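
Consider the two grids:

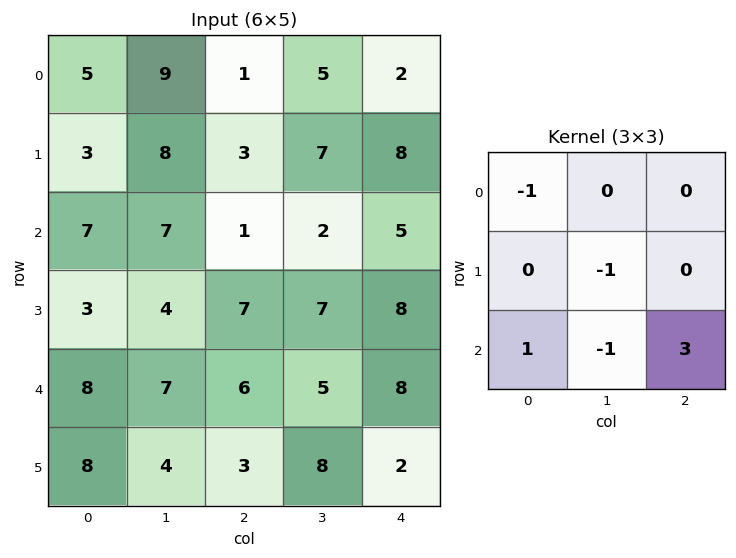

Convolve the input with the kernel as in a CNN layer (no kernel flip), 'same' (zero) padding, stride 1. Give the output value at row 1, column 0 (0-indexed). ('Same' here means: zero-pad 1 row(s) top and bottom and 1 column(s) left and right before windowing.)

11

The receptive field on the zero-padded input at this output position is [0 5 9 / 0 3 8 / 0 7 7]. Elementwise product with the kernel and sum: 0·-1 + 3·-1 + 0·1 + 7·-1 + 7·3.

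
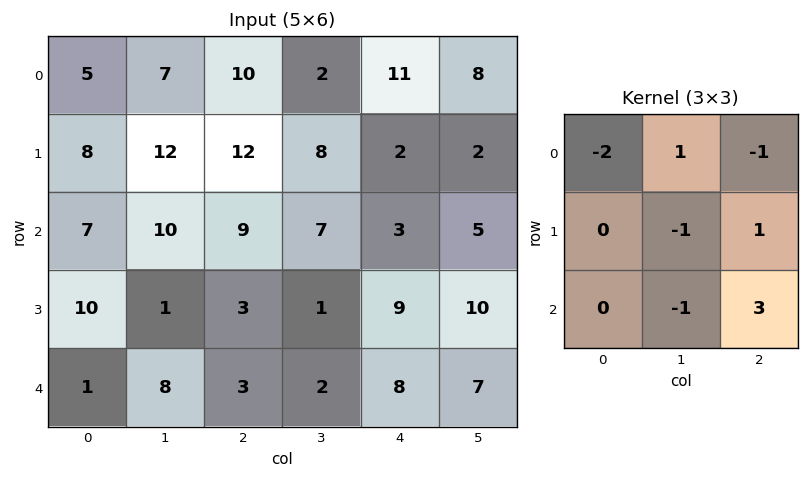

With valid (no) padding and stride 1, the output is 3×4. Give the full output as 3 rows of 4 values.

Output[0,0]: The receptive field on the input at this output position is [5 7 10 / 8 12 12 / 7 10 9]. Elementwise product with the kernel and sum: 5·-2 + 7·1 + 10·-1 + 12·-1 + 12·1 + 10·-1 + 9·3.
Output[0,1]: The receptive field on the input at this output position is [7 10 2 / 12 12 8 / 10 9 7]. Elementwise product with the kernel and sum: 7·-2 + 10·1 + 2·-1 + 12·-1 + 8·1 + 9·-1 + 7·3.

4 2 -33 11
-9 -22 4 7
-10 -17 16 -2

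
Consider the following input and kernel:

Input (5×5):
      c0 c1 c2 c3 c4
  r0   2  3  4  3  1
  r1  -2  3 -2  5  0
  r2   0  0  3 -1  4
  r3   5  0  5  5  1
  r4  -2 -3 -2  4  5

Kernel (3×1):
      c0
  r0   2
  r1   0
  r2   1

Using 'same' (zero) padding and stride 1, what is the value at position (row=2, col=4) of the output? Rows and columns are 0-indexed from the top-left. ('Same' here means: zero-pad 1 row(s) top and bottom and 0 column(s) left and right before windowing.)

The receptive field on the zero-padded input at this output position is [0 / 4 / 1]. Elementwise product with the kernel and sum: 0·2 + 1·1.

1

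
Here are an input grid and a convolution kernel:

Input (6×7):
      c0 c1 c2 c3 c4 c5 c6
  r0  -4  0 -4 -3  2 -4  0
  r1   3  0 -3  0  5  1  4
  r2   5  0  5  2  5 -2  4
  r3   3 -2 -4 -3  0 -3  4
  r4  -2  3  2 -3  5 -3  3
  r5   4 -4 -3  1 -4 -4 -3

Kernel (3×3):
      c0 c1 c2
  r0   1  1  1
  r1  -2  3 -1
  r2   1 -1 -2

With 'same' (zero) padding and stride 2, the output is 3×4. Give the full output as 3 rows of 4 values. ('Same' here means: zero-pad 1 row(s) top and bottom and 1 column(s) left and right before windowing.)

Output[0,0]: The receptive field on the zero-padded input at this output position is [0 0 0 / 0 -4 0 / 0 3 0]. Elementwise product with the kernel and sum: 0·1 + 0·1 + 0·1 + 0·-2 + -4·3 + 0·-1 + 0·1 + 3·-1 + 0·-2.

-15 -6 9 5
19 18 22 14
-4 -9 31 15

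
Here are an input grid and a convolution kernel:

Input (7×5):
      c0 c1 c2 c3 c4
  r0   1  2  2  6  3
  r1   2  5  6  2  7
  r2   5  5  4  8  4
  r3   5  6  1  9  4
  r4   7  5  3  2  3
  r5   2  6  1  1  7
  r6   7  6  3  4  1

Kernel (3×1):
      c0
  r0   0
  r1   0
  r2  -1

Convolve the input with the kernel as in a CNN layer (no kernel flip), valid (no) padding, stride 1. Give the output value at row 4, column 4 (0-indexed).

-1

The receptive field on the input at this output position is [3 / 7 / 1]. Elementwise product with the kernel and sum: 1·-1.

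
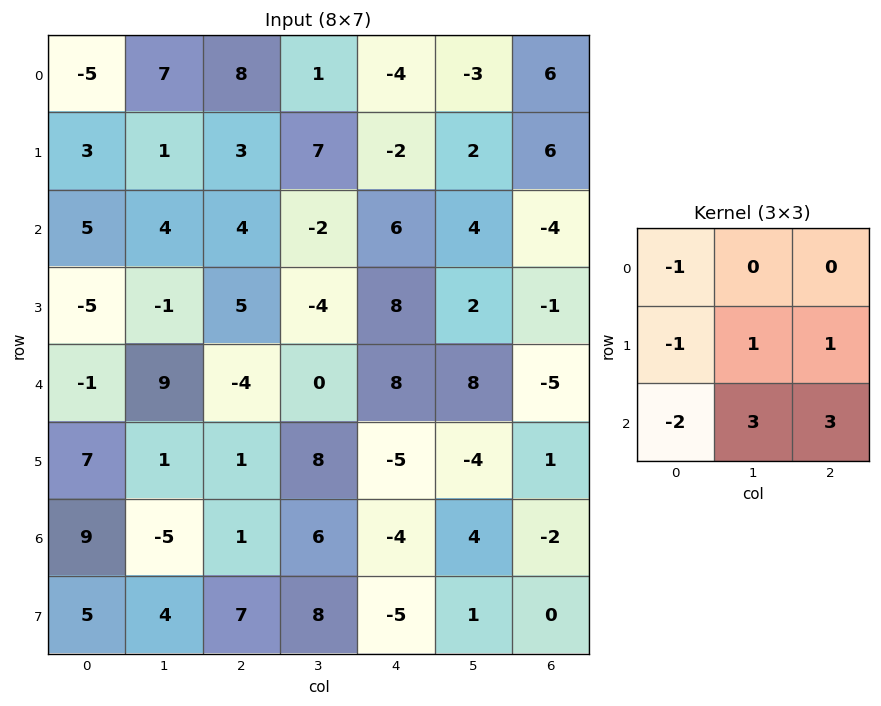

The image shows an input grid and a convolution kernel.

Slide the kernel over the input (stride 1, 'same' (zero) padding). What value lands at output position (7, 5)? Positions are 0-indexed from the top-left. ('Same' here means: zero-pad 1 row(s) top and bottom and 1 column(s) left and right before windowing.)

The receptive field on the zero-padded input at this output position is [-4 4 -2 / -5 1 0 / 0 0 0]. Elementwise product with the kernel and sum: -4·-1 + -5·-1 + 1·1 + 0·1 + 0·-2 + 0·3 + 0·3.

10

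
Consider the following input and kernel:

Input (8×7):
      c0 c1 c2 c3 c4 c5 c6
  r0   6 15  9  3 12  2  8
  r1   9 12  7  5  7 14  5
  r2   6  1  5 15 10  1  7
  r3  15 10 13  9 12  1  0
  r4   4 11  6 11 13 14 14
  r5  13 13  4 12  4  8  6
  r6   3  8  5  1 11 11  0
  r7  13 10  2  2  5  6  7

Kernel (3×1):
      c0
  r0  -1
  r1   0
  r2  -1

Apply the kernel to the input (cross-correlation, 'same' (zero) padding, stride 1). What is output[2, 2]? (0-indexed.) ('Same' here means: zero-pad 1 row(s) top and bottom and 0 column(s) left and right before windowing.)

The receptive field on the zero-padded input at this output position is [7 / 5 / 13]. Elementwise product with the kernel and sum: 7·-1 + 13·-1.

-20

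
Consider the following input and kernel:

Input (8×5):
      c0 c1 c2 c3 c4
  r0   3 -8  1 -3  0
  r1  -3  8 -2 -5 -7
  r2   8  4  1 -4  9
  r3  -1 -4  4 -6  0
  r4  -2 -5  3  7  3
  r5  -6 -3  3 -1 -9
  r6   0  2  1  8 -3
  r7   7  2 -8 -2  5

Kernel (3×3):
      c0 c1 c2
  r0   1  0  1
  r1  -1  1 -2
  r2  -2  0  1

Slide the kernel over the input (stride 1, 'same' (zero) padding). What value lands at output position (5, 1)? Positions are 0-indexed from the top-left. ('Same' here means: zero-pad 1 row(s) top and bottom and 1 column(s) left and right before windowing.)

The receptive field on the zero-padded input at this output position is [-2 -5 3 / -6 -3 3 / 0 2 1]. Elementwise product with the kernel and sum: -2·1 + 3·1 + -6·-1 + -3·1 + 3·-2 + 0·-2 + 1·1.

-1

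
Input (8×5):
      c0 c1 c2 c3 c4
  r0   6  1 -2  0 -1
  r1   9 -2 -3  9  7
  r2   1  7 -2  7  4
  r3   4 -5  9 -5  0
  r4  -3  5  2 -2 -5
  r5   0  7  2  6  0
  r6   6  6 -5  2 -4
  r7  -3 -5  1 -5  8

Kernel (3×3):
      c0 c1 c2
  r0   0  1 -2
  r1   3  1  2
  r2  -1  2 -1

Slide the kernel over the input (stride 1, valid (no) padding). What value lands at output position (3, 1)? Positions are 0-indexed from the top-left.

The receptive field on the input at this output position is [-5 9 -5 / 5 2 -2 / 7 2 6]. Elementwise product with the kernel and sum: 9·1 + -5·-2 + 5·3 + 2·1 + -2·2 + 7·-1 + 2·2 + 6·-1.

23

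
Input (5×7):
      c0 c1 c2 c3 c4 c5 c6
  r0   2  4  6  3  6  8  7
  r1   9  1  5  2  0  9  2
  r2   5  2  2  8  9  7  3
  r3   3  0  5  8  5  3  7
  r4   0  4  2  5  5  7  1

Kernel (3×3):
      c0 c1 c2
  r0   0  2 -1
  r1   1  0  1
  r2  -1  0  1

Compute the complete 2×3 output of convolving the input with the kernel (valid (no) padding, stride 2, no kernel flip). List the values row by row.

Output[0,0]: The receptive field on the input at this output position is [2 4 6 / 9 1 5 / 5 2 2]. Elementwise product with the kernel and sum: 4·2 + 6·-1 + 9·1 + 5·1 + 5·-1 + 2·1.

13 12 5
12 20 19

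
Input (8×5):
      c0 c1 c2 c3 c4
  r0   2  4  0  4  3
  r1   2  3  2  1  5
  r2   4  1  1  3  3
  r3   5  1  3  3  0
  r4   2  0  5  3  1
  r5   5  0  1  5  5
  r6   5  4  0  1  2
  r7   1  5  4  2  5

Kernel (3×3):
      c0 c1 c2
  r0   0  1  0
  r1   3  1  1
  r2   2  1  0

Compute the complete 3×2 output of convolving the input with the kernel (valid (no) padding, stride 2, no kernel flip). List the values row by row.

Output[0,0]: The receptive field on the input at this output position is [2 4 0 / 2 3 2 / 4 1 1]. Elementwise product with the kernel and sum: 4·1 + 2·3 + 3·1 + 2·1 + 4·2 + 1·1.

24 21
24 28
30 17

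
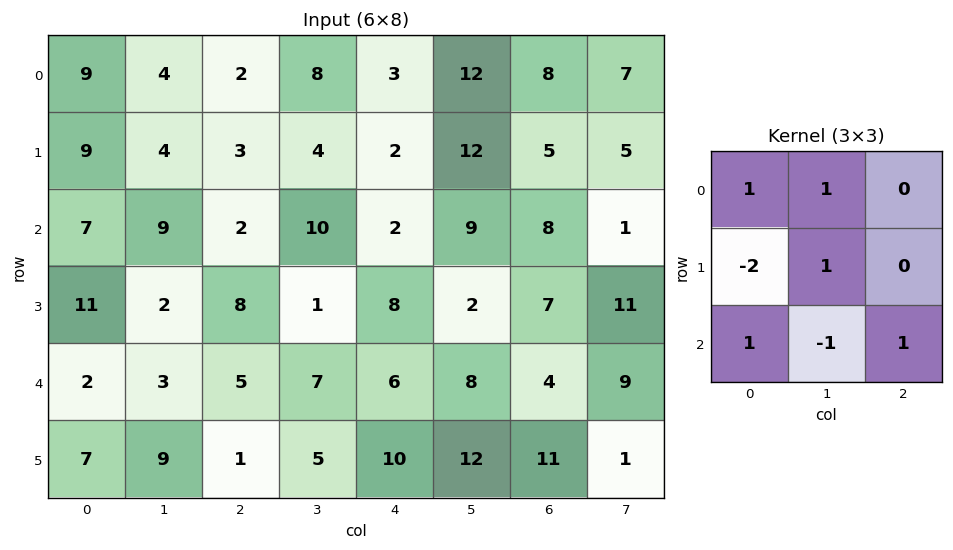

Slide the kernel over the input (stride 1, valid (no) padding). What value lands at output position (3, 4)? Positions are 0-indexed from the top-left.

15

The receptive field on the input at this output position is [8 2 7 / 6 8 4 / 10 12 11]. Elementwise product with the kernel and sum: 8·1 + 2·1 + 6·-2 + 8·1 + 10·1 + 12·-1 + 11·1.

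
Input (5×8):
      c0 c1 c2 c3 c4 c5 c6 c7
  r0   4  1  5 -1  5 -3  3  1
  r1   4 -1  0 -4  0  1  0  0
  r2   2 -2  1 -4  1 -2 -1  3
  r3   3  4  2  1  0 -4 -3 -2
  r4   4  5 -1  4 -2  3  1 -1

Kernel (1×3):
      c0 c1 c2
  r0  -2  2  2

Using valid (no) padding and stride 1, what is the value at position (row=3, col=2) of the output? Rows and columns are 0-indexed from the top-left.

The receptive field on the input at this output position is [2 1 0]. Elementwise product with the kernel and sum: 2·-2 + 1·2 + 0·2.

-2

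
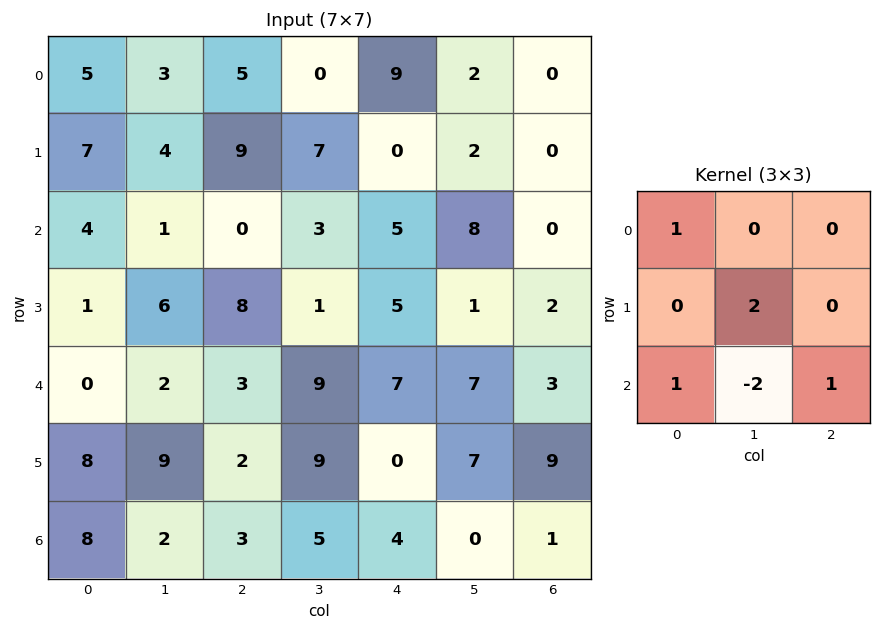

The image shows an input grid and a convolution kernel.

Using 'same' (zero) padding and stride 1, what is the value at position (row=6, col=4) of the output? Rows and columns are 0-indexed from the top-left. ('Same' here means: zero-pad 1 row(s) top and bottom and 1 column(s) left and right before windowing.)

17

The receptive field on the zero-padded input at this output position is [9 0 7 / 5 4 0 / 0 0 0]. Elementwise product with the kernel and sum: 9·1 + 4·2 + 0·1 + 0·-2 + 0·1.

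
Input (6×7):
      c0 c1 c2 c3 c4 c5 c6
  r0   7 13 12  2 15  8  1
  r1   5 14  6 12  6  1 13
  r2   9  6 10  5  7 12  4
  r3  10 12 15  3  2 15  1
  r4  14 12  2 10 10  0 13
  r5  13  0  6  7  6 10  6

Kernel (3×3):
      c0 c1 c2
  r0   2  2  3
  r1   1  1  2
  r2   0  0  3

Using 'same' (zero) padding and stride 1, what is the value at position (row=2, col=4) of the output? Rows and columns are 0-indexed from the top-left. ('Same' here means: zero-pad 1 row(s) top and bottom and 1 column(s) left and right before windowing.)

The receptive field on the zero-padded input at this output position is [12 6 1 / 5 7 12 / 3 2 15]. Elementwise product with the kernel and sum: 12·2 + 6·2 + 1·3 + 5·1 + 7·1 + 12·2 + 15·3.

120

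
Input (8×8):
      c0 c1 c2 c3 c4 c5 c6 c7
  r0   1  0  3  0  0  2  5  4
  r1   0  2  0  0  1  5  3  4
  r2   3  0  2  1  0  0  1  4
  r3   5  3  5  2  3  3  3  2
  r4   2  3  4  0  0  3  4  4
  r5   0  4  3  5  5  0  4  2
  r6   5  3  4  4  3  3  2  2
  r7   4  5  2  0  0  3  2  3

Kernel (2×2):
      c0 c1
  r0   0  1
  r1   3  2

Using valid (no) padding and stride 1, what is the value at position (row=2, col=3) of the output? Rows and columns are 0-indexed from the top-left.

12

The receptive field on the input at this output position is [1 0 / 2 3]. Elementwise product with the kernel and sum: 0·1 + 2·3 + 3·2.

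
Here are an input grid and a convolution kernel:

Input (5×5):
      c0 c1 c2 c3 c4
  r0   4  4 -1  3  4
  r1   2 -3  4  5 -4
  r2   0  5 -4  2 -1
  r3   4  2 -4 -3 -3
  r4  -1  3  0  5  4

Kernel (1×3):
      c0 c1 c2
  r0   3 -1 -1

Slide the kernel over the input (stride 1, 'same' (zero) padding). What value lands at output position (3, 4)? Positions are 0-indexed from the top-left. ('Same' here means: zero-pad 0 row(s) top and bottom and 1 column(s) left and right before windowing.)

The receptive field on the zero-padded input at this output position is [-3 -3 0]. Elementwise product with the kernel and sum: -3·3 + -3·-1 + 0·-1.

-6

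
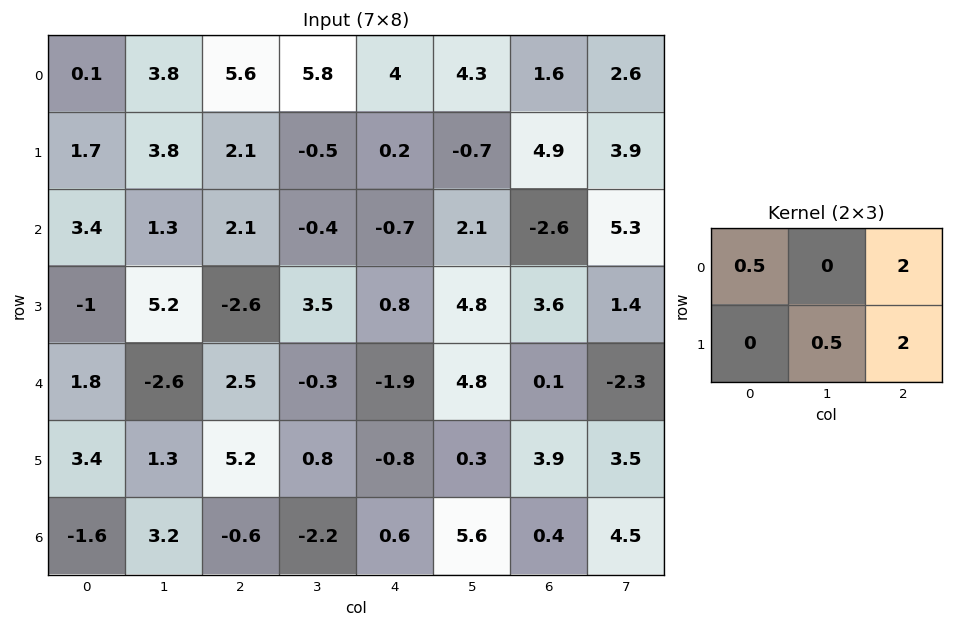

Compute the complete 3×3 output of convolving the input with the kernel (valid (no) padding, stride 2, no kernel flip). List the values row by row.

17.35 10.95 14.65
3.3 3 4.05
16.95 -3.75 7.2

Output[0,0]: The receptive field on the input at this output position is [0.1 3.8 5.6 / 1.7 3.8 2.1]. Elementwise product with the kernel and sum: 0.1·0.5 + 5.6·2 + 3.8·0.5 + 2.1·2.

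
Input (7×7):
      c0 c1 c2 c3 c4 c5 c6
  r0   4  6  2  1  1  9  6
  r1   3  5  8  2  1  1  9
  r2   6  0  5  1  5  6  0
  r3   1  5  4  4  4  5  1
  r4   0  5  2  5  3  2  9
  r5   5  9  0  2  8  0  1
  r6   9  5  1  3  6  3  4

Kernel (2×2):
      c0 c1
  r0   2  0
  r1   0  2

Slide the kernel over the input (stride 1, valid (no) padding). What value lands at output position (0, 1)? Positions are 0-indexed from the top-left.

The receptive field on the input at this output position is [6 2 / 5 8]. Elementwise product with the kernel and sum: 6·2 + 8·2.

28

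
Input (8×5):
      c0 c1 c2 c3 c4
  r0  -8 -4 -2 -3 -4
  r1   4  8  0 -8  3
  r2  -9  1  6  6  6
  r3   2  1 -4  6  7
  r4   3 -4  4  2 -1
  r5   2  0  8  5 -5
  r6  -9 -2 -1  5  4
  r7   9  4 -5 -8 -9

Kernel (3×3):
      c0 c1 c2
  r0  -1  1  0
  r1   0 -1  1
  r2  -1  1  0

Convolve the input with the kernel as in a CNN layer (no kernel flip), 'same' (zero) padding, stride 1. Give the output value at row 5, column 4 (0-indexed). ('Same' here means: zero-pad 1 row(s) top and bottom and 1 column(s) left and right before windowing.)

The receptive field on the zero-padded input at this output position is [2 -1 0 / 5 -5 0 / 5 4 0]. Elementwise product with the kernel and sum: 2·-1 + -1·1 + -5·-1 + 0·1 + 5·-1 + 4·1.

1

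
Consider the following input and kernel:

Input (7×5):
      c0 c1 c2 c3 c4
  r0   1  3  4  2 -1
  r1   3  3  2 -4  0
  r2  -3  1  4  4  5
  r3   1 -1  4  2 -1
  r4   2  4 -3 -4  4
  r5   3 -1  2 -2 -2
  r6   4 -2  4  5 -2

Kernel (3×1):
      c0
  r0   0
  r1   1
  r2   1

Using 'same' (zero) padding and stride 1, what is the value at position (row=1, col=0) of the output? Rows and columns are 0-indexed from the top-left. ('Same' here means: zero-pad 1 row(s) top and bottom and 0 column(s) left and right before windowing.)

The receptive field on the zero-padded input at this output position is [1 / 3 / -3]. Elementwise product with the kernel and sum: 3·1 + -3·1.

0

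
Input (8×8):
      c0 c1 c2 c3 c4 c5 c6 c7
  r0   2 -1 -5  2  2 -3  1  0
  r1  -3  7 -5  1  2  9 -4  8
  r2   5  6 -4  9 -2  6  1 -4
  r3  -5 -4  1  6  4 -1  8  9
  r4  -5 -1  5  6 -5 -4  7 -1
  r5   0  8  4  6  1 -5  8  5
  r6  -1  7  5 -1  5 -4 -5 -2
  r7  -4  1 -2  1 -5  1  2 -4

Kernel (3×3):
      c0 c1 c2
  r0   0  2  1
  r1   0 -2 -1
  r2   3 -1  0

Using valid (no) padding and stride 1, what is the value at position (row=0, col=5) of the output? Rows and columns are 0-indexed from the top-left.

The receptive field on the input at this output position is [-3 1 0 / 9 -4 8 / 6 1 -4]. Elementwise product with the kernel and sum: 1·2 + 0·1 + -4·-2 + 8·-1 + 6·3 + 1·-1.

19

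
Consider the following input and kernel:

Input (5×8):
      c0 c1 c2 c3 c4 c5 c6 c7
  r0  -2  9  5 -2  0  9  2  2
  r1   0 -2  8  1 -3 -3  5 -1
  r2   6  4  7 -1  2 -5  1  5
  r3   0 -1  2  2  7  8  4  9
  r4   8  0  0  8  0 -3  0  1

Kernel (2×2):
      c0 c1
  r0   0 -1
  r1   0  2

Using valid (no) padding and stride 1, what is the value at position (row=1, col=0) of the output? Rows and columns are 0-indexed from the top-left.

The receptive field on the input at this output position is [0 -2 / 6 4]. Elementwise product with the kernel and sum: -2·-1 + 4·2.

10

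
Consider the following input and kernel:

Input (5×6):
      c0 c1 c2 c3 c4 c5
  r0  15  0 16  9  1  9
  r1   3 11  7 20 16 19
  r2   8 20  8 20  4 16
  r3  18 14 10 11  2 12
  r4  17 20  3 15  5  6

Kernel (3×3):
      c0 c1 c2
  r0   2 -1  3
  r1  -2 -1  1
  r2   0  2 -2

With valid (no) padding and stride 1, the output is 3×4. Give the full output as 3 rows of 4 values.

Output[0,0]: The receptive field on the input at this output position is [15 0 16 / 3 11 7 / 8 20 8]. Elementwise product with the kernel and sum: 15·2 + 0·-1 + 16·3 + 3·-2 + 11·-1 + 7·1 + 20·2 + 8·-2.

92 -22 40 -17
-4 45 28 33
14 41 -1 70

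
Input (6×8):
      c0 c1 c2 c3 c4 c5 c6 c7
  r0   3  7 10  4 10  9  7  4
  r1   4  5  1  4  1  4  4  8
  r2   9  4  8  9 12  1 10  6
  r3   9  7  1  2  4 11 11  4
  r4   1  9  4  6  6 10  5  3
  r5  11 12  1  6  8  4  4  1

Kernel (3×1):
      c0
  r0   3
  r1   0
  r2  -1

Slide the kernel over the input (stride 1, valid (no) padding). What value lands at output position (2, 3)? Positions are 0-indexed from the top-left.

21

The receptive field on the input at this output position is [9 / 2 / 6]. Elementwise product with the kernel and sum: 9·3 + 6·-1.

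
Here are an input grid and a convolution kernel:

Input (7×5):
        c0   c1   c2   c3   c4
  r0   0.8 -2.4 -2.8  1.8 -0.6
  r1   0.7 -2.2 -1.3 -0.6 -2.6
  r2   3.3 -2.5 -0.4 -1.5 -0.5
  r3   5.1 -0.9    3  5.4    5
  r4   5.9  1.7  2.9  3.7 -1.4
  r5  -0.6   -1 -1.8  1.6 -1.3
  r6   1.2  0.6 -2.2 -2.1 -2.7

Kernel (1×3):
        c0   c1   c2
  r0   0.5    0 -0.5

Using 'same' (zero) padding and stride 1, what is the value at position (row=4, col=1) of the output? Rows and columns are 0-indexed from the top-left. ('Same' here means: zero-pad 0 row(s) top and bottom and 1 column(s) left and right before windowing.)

1.5

The receptive field on the zero-padded input at this output position is [5.9 1.7 2.9]. Elementwise product with the kernel and sum: 5.9·0.5 + 2.9·-0.5.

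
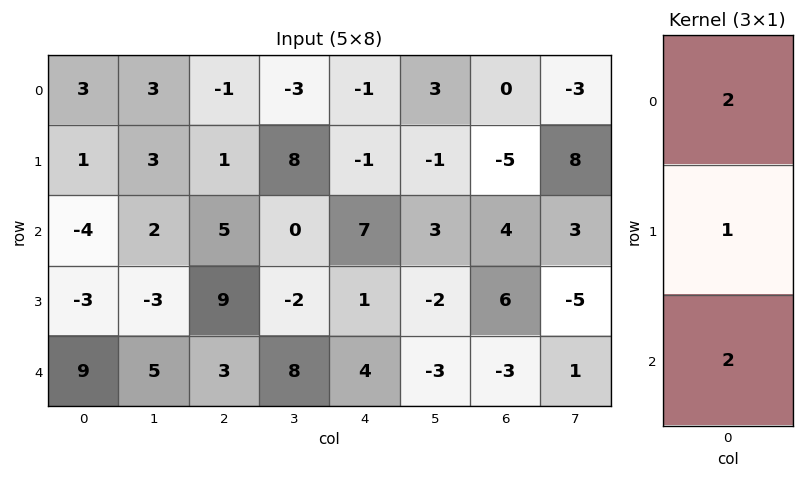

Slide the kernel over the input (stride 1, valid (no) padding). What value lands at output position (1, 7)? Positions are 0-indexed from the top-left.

The receptive field on the input at this output position is [8 / 3 / -5]. Elementwise product with the kernel and sum: 8·2 + 3·1 + -5·2.

9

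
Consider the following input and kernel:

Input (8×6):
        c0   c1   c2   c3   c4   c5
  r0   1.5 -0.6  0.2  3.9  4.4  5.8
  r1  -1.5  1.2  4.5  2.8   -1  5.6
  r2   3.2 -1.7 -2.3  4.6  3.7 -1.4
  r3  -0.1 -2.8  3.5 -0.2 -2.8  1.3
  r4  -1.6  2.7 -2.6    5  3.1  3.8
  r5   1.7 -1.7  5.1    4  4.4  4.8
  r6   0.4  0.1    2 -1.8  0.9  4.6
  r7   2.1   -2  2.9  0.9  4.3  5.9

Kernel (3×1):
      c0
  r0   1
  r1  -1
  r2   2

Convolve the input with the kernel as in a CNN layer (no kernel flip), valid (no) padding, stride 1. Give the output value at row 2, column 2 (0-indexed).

-11

The receptive field on the input at this output position is [-2.3 / 3.5 / -2.6]. Elementwise product with the kernel and sum: -2.3·1 + 3.5·-1 + -2.6·2.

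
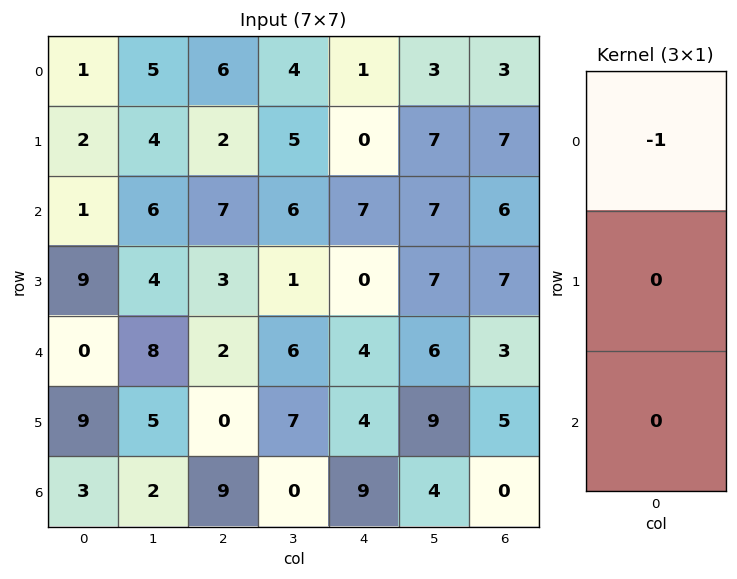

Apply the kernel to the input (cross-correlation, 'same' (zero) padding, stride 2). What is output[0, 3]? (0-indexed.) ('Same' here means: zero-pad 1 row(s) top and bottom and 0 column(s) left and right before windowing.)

The receptive field on the zero-padded input at this output position is [0 / 3 / 7]. Elementwise product with the kernel and sum: 0·-1.

0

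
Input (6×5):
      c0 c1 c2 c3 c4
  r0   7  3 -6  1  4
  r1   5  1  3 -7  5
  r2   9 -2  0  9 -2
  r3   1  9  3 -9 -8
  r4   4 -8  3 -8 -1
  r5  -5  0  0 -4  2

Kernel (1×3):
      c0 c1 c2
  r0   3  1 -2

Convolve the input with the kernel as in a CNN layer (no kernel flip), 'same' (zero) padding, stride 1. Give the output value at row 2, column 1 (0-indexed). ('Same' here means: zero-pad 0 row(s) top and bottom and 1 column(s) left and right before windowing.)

25

The receptive field on the zero-padded input at this output position is [9 -2 0]. Elementwise product with the kernel and sum: 9·3 + -2·1 + 0·-2.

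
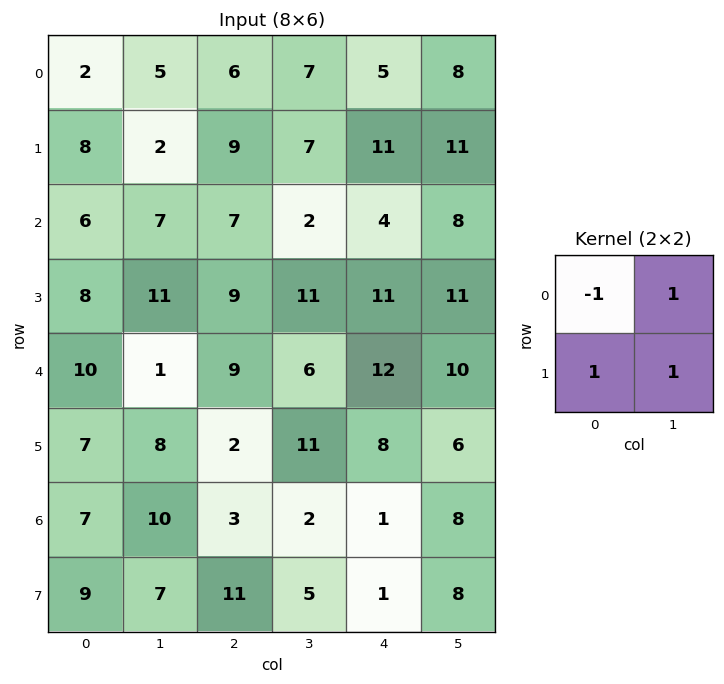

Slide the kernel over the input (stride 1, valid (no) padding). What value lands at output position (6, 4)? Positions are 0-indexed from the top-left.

The receptive field on the input at this output position is [1 8 / 1 8]. Elementwise product with the kernel and sum: 1·-1 + 8·1 + 1·1 + 8·1.

16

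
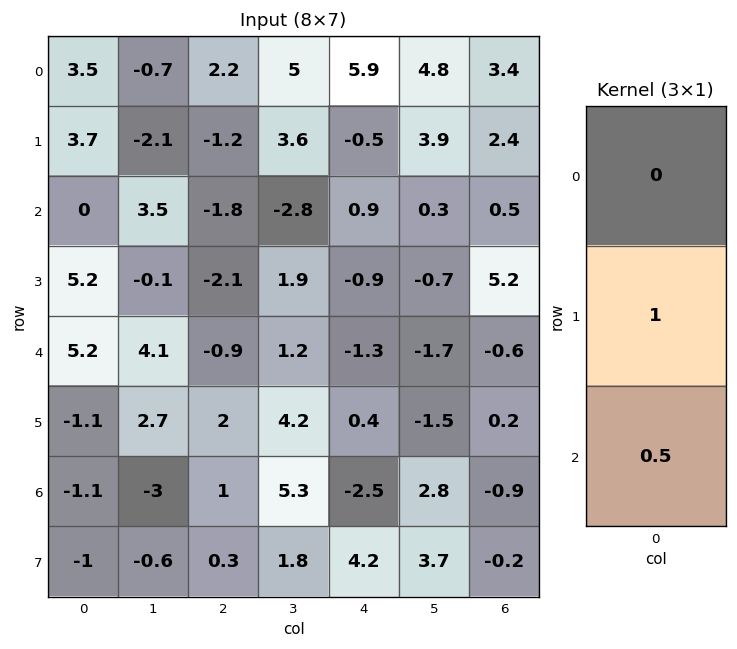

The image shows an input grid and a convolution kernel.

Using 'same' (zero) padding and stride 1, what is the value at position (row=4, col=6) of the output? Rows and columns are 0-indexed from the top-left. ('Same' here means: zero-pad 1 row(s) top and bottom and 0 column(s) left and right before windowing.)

-0.5

The receptive field on the zero-padded input at this output position is [5.2 / -0.6 / 0.2]. Elementwise product with the kernel and sum: -0.6·1 + 0.2·0.5.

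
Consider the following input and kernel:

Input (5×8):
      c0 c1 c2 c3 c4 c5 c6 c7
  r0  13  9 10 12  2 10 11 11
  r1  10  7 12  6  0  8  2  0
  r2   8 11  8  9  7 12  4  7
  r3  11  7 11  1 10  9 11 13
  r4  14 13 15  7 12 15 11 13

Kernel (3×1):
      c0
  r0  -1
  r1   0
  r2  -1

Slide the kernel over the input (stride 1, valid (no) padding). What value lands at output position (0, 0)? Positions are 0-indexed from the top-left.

-21

The receptive field on the input at this output position is [13 / 10 / 8]. Elementwise product with the kernel and sum: 13·-1 + 8·-1.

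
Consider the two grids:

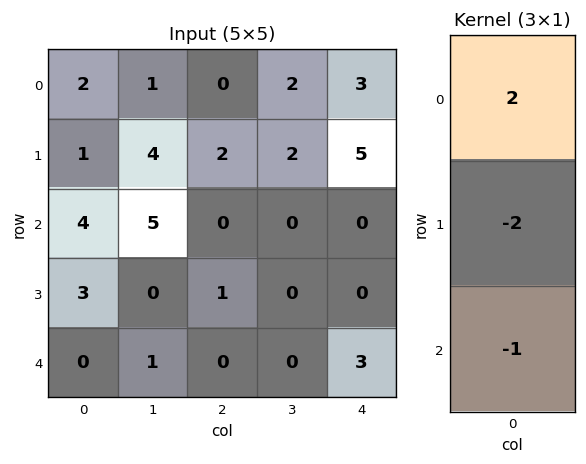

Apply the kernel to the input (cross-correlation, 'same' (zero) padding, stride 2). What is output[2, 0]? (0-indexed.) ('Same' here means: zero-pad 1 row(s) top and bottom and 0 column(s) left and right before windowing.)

The receptive field on the zero-padded input at this output position is [3 / 0 / 0]. Elementwise product with the kernel and sum: 3·2 + 0·-2 + 0·-1.

6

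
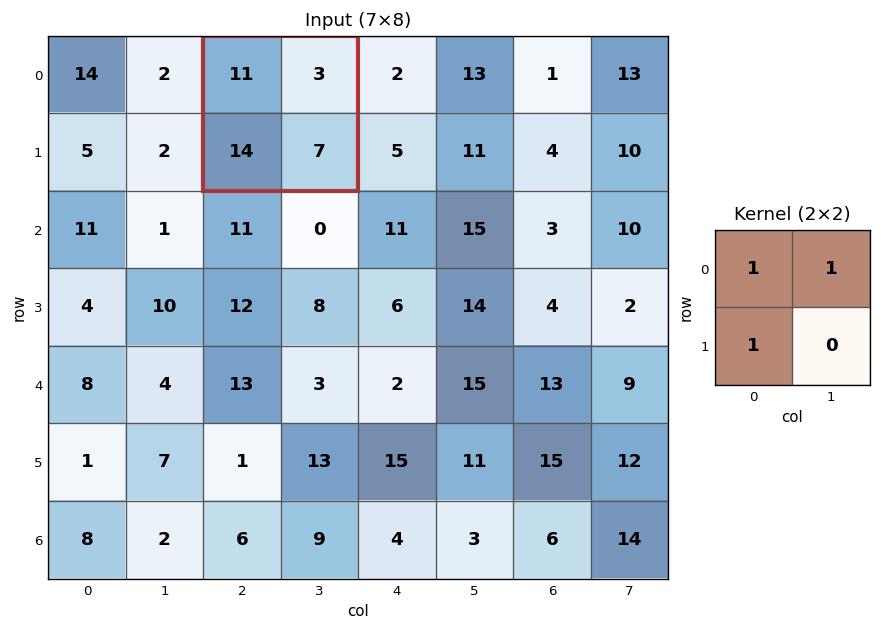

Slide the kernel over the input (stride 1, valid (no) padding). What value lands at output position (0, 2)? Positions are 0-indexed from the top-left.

28

The receptive field on the input at this output position is [11 3 / 14 7]. Elementwise product with the kernel and sum: 11·1 + 3·1 + 14·1.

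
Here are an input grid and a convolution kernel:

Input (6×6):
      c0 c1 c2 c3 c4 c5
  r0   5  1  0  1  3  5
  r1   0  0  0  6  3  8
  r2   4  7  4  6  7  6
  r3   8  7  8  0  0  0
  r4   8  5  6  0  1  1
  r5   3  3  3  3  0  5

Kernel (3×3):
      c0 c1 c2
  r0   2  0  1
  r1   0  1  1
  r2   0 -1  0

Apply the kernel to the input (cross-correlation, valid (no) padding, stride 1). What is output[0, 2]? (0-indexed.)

6

The receptive field on the input at this output position is [0 1 3 / 0 6 3 / 4 6 7]. Elementwise product with the kernel and sum: 0·2 + 3·1 + 6·1 + 3·1 + 6·-1.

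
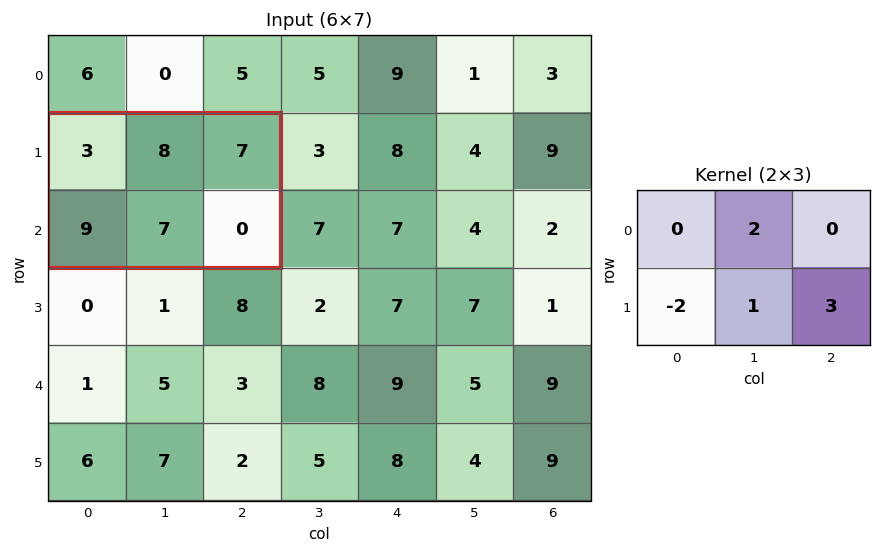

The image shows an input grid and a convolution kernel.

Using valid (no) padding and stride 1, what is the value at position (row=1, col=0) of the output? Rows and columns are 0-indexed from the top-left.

5

The receptive field on the input at this output position is [3 8 7 / 9 7 0]. Elementwise product with the kernel and sum: 8·2 + 9·-2 + 7·1 + 0·3.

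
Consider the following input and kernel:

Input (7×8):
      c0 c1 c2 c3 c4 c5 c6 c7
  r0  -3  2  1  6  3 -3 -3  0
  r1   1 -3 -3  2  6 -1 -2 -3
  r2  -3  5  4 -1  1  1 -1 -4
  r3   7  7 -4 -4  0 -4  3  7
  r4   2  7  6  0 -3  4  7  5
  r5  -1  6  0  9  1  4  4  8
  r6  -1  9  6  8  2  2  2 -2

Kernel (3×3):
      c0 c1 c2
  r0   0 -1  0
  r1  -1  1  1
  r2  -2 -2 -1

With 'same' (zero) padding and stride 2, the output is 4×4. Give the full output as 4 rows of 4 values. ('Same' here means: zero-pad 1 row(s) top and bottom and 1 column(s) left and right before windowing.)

0 15 -21 9
-20 -1 9 -9
-2 -18 -23 -19
9 5 -5 -6

Output[0,0]: The receptive field on the zero-padded input at this output position is [0 0 0 / 0 -3 2 / 0 1 -3]. Elementwise product with the kernel and sum: 0·-1 + 0·-1 + -3·1 + 2·1 + 0·-2 + 1·-2 + -3·-1.
Output[0,1]: The receptive field on the zero-padded input at this output position is [0 0 0 / 2 1 6 / -3 -3 2]. Elementwise product with the kernel and sum: 0·-1 + 2·-1 + 1·1 + 6·1 + -3·-2 + -3·-2 + 2·-1.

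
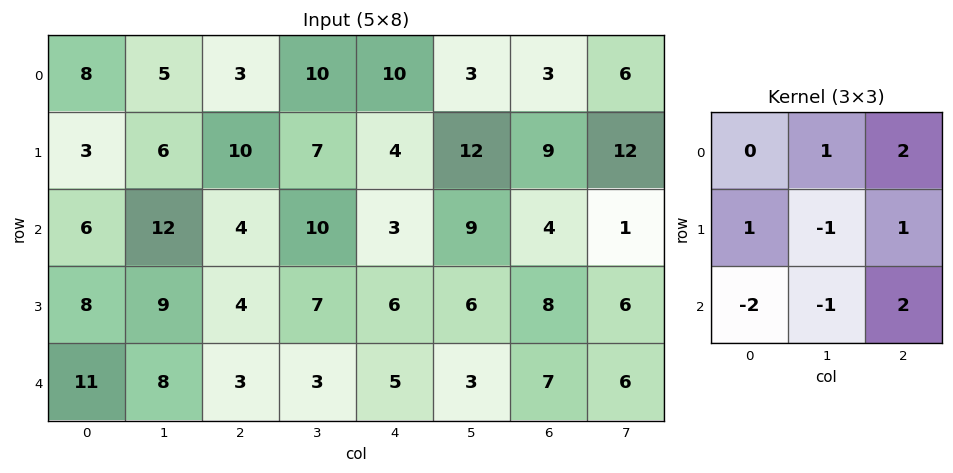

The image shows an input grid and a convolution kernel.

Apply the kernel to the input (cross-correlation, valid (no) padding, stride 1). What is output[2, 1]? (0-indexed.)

23

The receptive field on the input at this output position is [12 4 10 / 9 4 7 / 8 3 3]. Elementwise product with the kernel and sum: 4·1 + 10·2 + 9·1 + 4·-1 + 7·1 + 8·-2 + 3·-1 + 3·2.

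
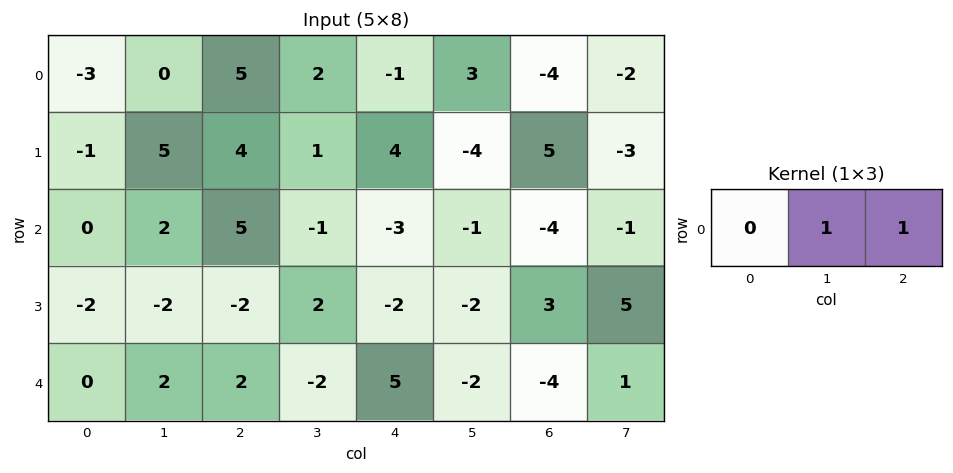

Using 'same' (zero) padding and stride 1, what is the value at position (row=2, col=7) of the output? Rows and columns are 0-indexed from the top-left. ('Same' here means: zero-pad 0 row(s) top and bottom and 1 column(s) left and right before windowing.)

-1

The receptive field on the zero-padded input at this output position is [-4 -1 0]. Elementwise product with the kernel and sum: -1·1 + 0·1.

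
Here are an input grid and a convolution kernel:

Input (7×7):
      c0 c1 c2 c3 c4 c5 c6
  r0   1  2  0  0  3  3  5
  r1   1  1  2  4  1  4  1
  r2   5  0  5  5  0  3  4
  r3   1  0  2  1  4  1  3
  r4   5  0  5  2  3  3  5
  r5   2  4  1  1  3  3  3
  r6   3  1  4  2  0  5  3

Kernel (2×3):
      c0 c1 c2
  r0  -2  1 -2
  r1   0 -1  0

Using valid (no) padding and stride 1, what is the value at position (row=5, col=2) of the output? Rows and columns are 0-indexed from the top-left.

The receptive field on the input at this output position is [1 1 3 / 4 2 0]. Elementwise product with the kernel and sum: 1·-2 + 1·1 + 3·-2 + 2·-1.

-9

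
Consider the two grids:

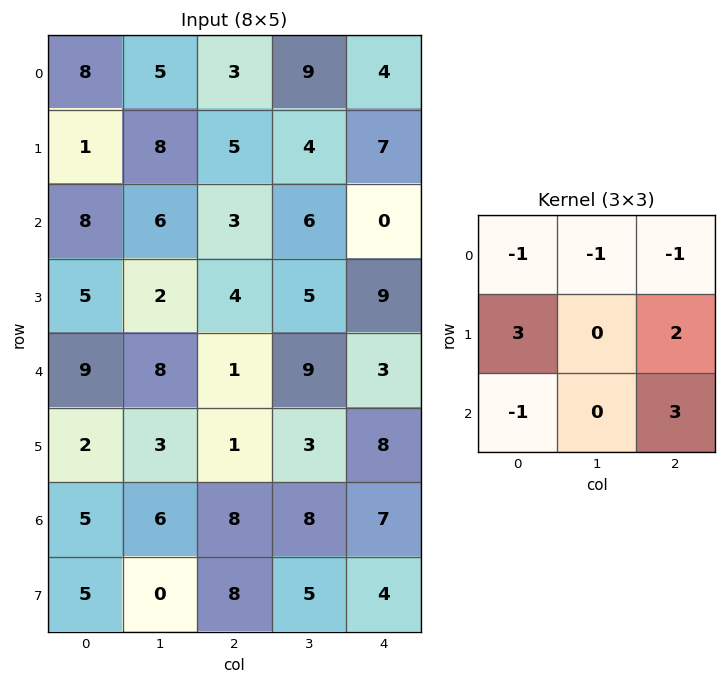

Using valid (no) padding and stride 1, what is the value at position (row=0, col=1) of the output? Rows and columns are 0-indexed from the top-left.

27

The receptive field on the input at this output position is [5 3 9 / 8 5 4 / 6 3 6]. Elementwise product with the kernel and sum: 5·-1 + 3·-1 + 9·-1 + 8·3 + 4·2 + 6·-1 + 6·3.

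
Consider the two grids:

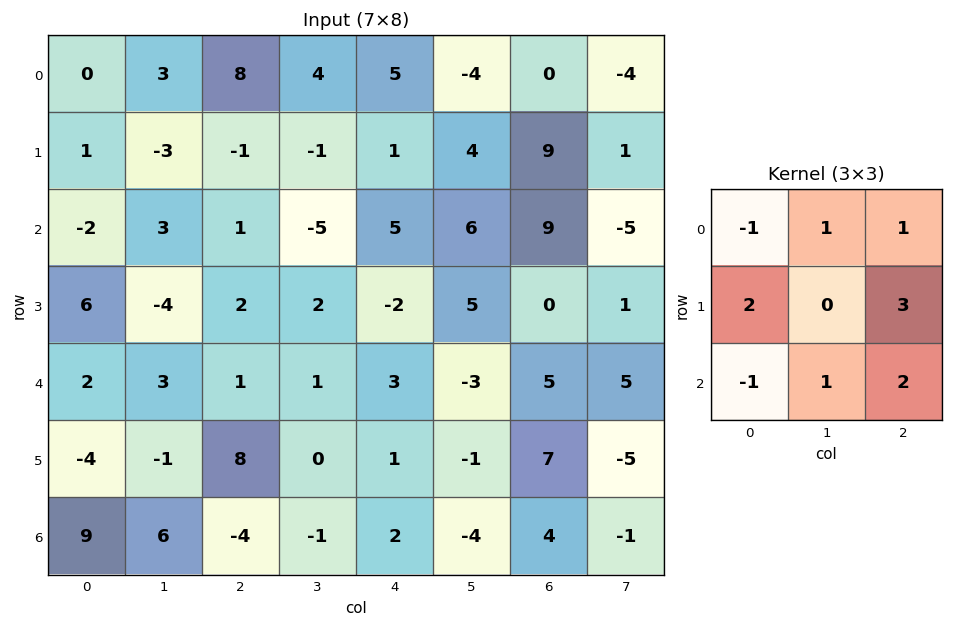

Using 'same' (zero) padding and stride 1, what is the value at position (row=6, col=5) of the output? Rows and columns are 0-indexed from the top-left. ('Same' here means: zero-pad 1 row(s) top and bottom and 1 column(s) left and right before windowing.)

The receptive field on the zero-padded input at this output position is [1 -1 7 / 2 -4 4 / 0 0 0]. Elementwise product with the kernel and sum: 1·-1 + -1·1 + 7·1 + 2·2 + 4·3 + 0·-1 + 0·1 + 0·2.

21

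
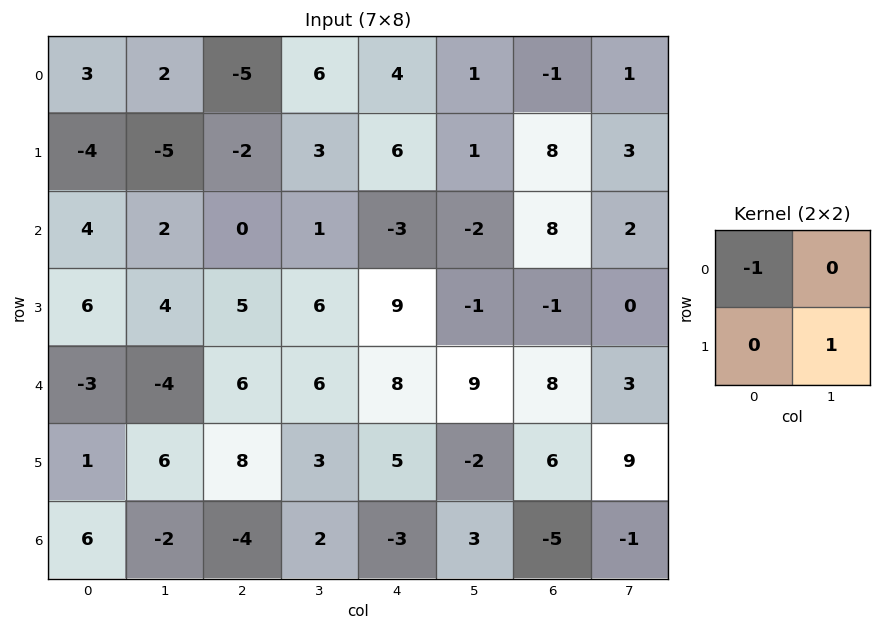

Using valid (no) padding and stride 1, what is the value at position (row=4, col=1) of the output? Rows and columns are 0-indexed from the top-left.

12

The receptive field on the input at this output position is [-4 6 / 6 8]. Elementwise product with the kernel and sum: -4·-1 + 8·1.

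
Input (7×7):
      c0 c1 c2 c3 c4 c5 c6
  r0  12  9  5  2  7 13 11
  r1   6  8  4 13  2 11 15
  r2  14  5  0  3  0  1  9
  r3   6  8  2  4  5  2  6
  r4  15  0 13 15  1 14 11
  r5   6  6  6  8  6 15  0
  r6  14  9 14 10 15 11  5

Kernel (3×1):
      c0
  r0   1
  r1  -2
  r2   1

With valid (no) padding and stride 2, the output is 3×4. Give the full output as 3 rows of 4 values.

14 -3 3 -10
17 9 -9 8
17 15 4 16

Output[0,0]: The receptive field on the input at this output position is [12 / 6 / 14]. Elementwise product with the kernel and sum: 12·1 + 6·-2 + 14·1.
Output[0,1]: The receptive field on the input at this output position is [5 / 4 / 0]. Elementwise product with the kernel and sum: 5·1 + 4·-2 + 0·1.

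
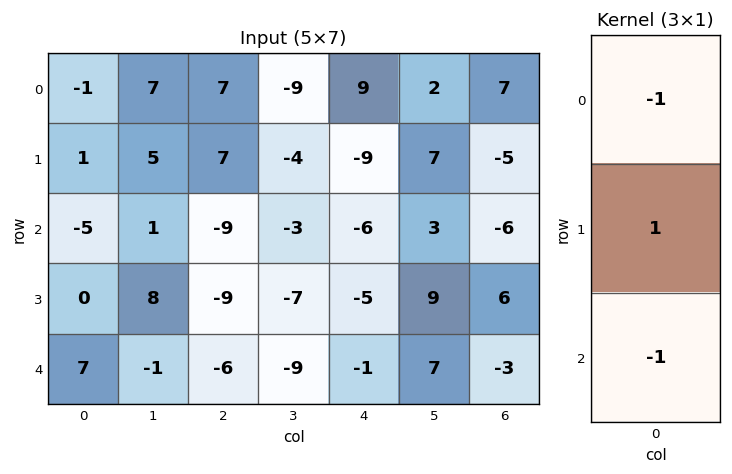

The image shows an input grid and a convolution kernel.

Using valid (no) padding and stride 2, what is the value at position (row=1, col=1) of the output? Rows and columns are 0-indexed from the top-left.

The receptive field on the input at this output position is [-9 / -9 / -6]. Elementwise product with the kernel and sum: -9·-1 + -9·1 + -6·-1.

6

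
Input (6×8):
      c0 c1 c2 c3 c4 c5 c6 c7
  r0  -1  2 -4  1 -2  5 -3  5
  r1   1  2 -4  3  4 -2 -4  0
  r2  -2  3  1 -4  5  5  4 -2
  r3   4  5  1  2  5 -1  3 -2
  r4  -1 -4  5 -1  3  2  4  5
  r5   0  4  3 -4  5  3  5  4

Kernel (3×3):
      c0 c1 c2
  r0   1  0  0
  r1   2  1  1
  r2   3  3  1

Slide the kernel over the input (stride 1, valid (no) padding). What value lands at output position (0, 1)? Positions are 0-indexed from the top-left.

13

The receptive field on the input at this output position is [2 -4 1 / 2 -4 3 / 3 1 -4]. Elementwise product with the kernel and sum: 2·1 + 2·2 + -4·1 + 3·1 + 3·3 + 1·3 + -4·1.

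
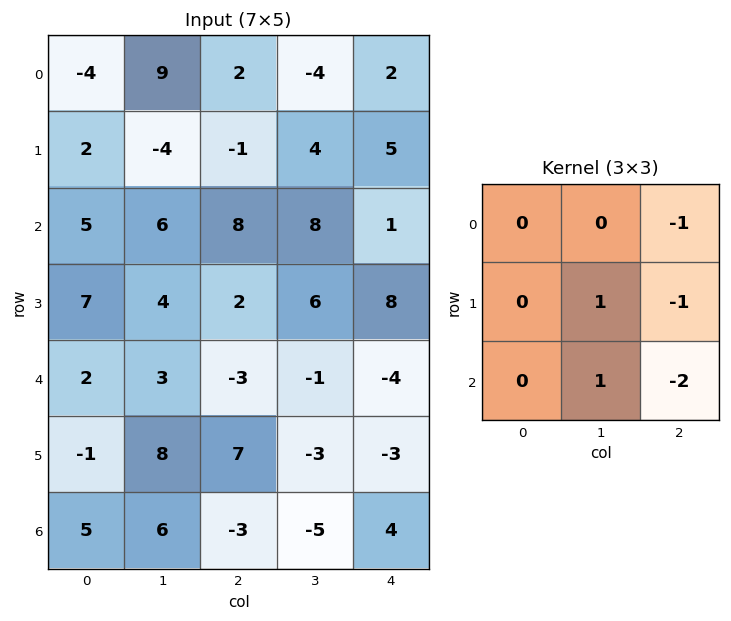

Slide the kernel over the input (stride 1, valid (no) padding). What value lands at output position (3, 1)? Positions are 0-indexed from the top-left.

5

The receptive field on the input at this output position is [4 2 6 / 3 -3 -1 / 8 7 -3]. Elementwise product with the kernel and sum: 6·-1 + -3·1 + -1·-1 + 7·1 + -3·-2.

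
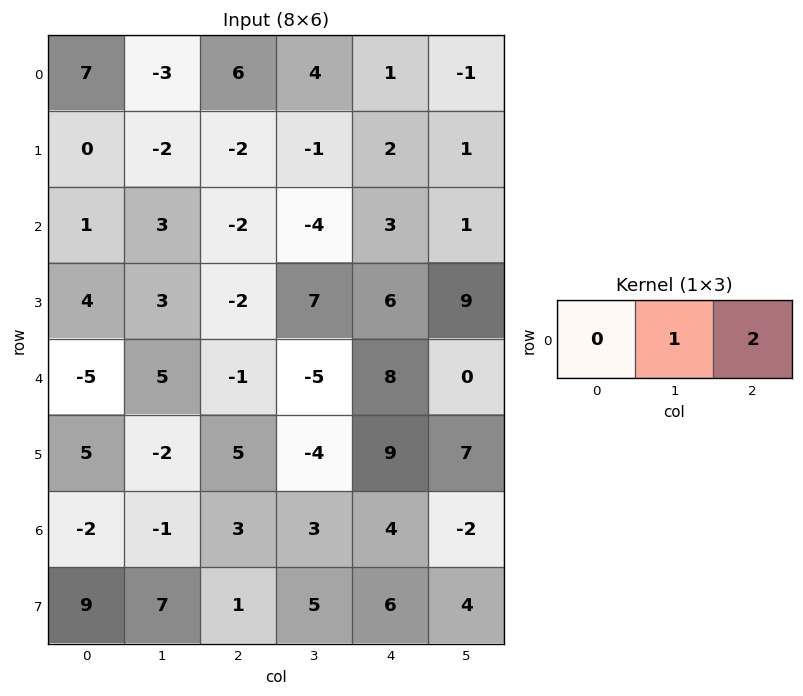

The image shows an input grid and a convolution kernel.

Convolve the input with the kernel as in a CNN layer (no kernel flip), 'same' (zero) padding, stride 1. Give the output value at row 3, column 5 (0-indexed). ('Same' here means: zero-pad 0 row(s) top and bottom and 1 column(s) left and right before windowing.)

The receptive field on the zero-padded input at this output position is [6 9 0]. Elementwise product with the kernel and sum: 9·1 + 0·2.

9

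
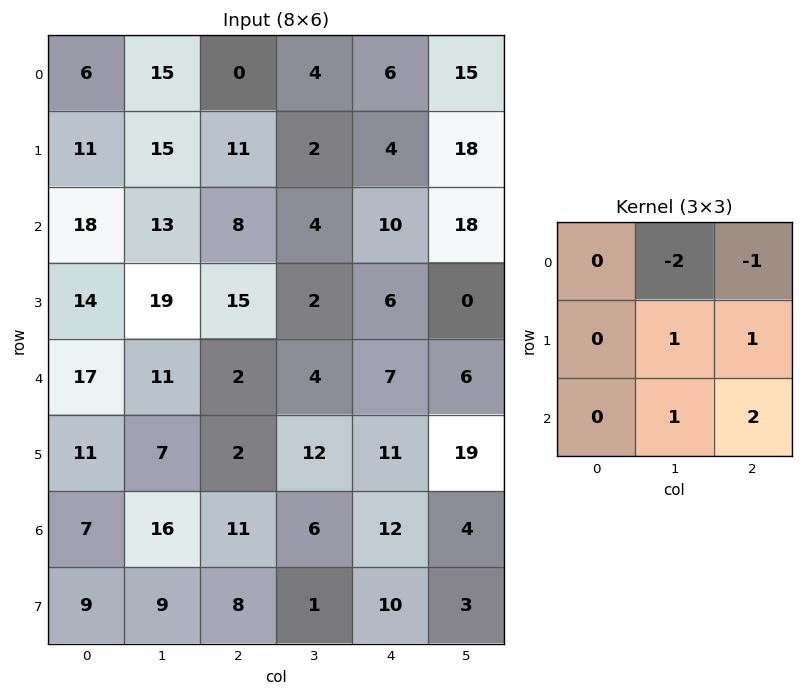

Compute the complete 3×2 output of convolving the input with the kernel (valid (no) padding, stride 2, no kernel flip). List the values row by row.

Output[0,0]: The receptive field on the input at this output position is [6 15 0 / 11 15 11 / 18 13 8]. Elementwise product with the kernel and sum: 15·-2 + 0·-1 + 15·1 + 11·1 + 13·1 + 8·2.

25 16
15 8
23 38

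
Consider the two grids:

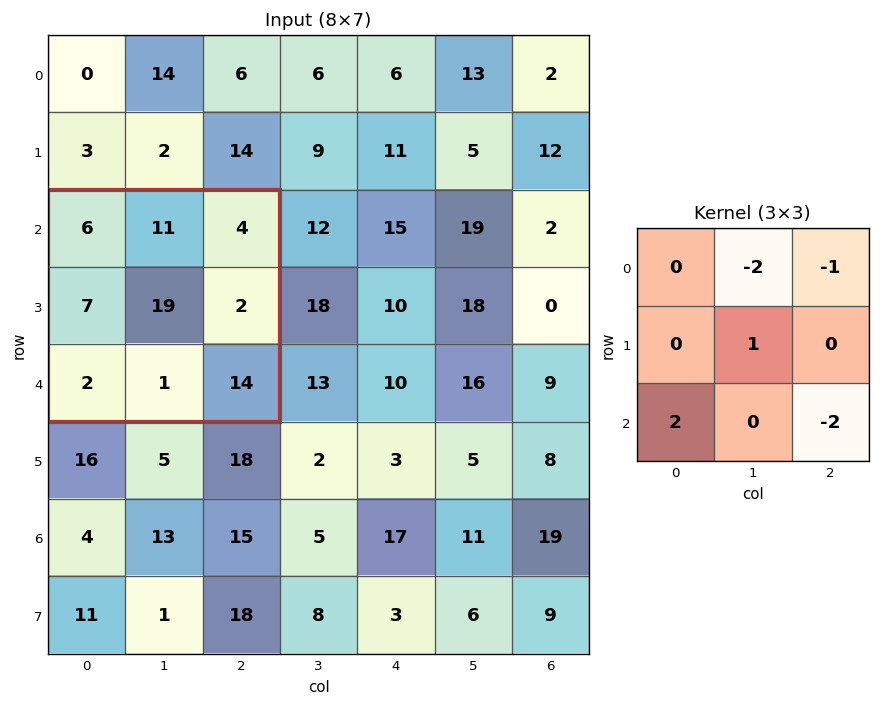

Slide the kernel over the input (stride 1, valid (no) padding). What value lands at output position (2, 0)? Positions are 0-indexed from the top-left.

-31

The receptive field on the input at this output position is [6 11 4 / 7 19 2 / 2 1 14]. Elementwise product with the kernel and sum: 11·-2 + 4·-1 + 19·1 + 2·2 + 14·-2.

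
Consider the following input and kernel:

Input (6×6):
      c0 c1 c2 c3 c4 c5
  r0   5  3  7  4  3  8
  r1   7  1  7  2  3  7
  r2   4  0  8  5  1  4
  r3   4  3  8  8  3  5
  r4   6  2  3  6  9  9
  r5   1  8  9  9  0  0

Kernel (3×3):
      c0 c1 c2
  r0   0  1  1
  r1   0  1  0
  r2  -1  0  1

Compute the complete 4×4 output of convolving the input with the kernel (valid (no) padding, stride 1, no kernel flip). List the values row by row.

15 23 2 13
12 22 5 8
8 25 20 11
21 20 8 8

Output[0,0]: The receptive field on the input at this output position is [5 3 7 / 7 1 7 / 4 0 8]. Elementwise product with the kernel and sum: 3·1 + 7·1 + 1·1 + 4·-1 + 8·1.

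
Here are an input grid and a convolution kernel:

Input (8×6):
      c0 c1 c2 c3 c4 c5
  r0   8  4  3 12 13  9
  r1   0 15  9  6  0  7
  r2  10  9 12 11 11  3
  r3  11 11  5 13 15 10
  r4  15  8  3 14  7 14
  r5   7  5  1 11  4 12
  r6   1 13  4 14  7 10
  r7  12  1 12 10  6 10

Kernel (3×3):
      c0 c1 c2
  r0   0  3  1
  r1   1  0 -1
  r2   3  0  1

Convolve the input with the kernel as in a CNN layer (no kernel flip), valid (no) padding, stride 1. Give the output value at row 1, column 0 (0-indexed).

90

The receptive field on the input at this output position is [0 15 9 / 10 9 12 / 11 11 5]. Elementwise product with the kernel and sum: 15·3 + 9·1 + 10·1 + 12·-1 + 11·3 + 5·1.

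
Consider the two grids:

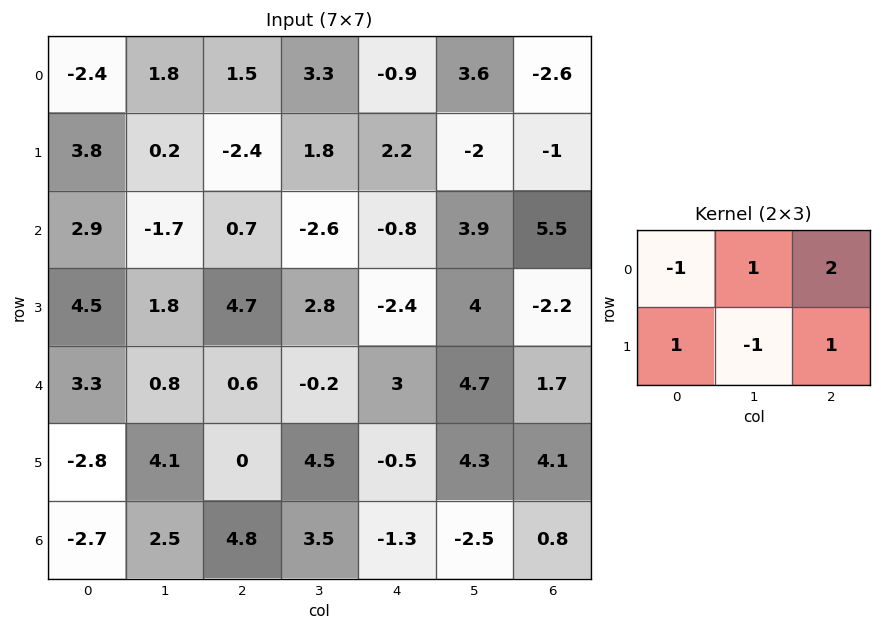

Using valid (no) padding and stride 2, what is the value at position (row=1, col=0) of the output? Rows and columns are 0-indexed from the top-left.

4.2

The receptive field on the input at this output position is [2.9 -1.7 0.7 / 4.5 1.8 4.7]. Elementwise product with the kernel and sum: 2.9·-1 + -1.7·1 + 0.7·2 + 4.5·1 + 1.8·-1 + 4.7·1.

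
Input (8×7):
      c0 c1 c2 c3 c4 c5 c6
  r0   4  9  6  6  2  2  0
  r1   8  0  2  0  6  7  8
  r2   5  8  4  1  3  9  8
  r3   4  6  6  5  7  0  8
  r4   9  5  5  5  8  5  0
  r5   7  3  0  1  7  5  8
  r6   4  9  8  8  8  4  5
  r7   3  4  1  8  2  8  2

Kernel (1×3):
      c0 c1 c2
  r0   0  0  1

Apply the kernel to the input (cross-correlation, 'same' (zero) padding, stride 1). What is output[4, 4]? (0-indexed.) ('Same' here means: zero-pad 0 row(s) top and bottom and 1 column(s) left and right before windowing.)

The receptive field on the zero-padded input at this output position is [5 8 5]. Elementwise product with the kernel and sum: 5·1.

5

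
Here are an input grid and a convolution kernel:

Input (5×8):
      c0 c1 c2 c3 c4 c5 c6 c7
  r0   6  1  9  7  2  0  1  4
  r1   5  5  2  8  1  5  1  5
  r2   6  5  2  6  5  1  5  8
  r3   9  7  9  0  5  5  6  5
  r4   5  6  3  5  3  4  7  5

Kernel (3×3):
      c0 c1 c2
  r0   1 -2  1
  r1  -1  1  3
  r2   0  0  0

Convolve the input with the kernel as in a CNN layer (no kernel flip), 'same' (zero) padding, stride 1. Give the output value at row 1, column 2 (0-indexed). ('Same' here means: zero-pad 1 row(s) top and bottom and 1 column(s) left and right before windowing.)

11

The receptive field on the zero-padded input at this output position is [1 9 7 / 5 2 8 / 5 2 6]. Elementwise product with the kernel and sum: 1·1 + 9·-2 + 7·1 + 5·-1 + 2·1 + 8·3.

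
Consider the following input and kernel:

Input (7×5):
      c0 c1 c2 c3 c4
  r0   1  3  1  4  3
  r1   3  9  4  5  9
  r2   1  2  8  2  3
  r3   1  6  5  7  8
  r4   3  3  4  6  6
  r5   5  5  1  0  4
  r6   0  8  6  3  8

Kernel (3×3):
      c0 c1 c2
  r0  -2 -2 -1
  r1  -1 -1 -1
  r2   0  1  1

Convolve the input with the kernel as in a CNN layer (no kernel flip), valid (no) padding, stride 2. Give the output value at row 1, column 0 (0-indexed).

-19

The receptive field on the input at this output position is [1 2 8 / 1 6 5 / 3 3 4]. Elementwise product with the kernel and sum: 1·-2 + 2·-2 + 8·-1 + 1·-1 + 6·-1 + 5·-1 + 3·1 + 4·1.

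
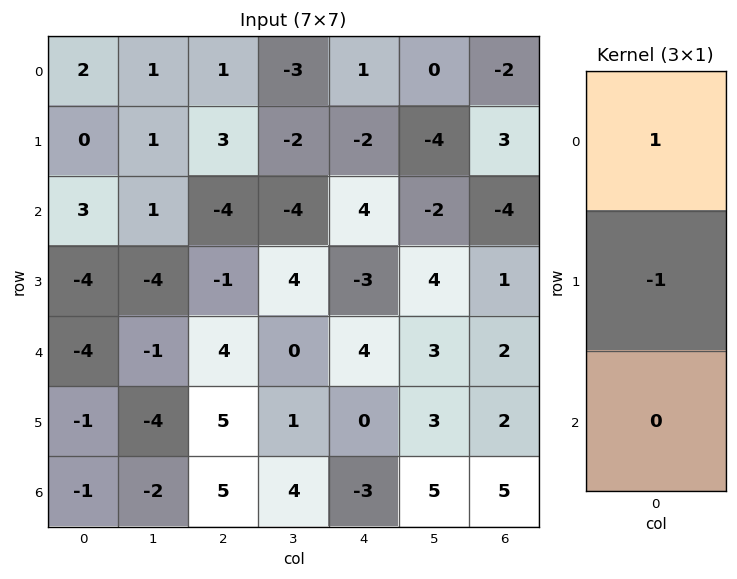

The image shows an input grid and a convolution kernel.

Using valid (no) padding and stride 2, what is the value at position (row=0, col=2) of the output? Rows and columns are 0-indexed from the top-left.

The receptive field on the input at this output position is [1 / -2 / 4]. Elementwise product with the kernel and sum: 1·1 + -2·-1.

3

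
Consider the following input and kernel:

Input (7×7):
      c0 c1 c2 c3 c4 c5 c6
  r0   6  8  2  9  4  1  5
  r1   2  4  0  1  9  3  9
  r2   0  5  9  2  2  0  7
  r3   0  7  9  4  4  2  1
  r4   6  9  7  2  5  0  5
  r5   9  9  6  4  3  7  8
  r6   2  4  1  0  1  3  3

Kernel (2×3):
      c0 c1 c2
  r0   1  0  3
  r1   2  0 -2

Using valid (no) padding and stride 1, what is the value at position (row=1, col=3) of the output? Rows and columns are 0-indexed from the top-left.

The receptive field on the input at this output position is [1 9 3 / 2 2 0]. Elementwise product with the kernel and sum: 1·1 + 3·3 + 2·2 + 0·-2.

14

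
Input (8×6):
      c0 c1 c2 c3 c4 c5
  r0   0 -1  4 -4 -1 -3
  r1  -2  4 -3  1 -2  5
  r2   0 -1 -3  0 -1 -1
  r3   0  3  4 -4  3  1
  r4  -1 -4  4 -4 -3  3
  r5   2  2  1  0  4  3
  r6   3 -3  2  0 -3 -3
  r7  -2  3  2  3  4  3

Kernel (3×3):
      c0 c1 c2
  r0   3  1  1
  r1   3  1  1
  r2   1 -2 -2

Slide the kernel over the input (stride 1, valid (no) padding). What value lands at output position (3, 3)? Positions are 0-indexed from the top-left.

The receptive field on the input at this output position is [-4 3 1 / -4 -3 3 / 0 4 3]. Elementwise product with the kernel and sum: -4·3 + 3·1 + 1·1 + -4·3 + -3·1 + 3·1 + 0·1 + 4·-2 + 3·-2.

-34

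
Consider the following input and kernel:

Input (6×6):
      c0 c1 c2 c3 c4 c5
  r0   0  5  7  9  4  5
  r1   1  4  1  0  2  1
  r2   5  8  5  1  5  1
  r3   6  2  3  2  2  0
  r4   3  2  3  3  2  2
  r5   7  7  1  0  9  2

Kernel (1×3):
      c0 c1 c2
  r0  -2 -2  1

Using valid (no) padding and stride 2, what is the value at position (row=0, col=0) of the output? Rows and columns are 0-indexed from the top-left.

-3

The receptive field on the input at this output position is [0 5 7]. Elementwise product with the kernel and sum: 0·-2 + 5·-2 + 7·1.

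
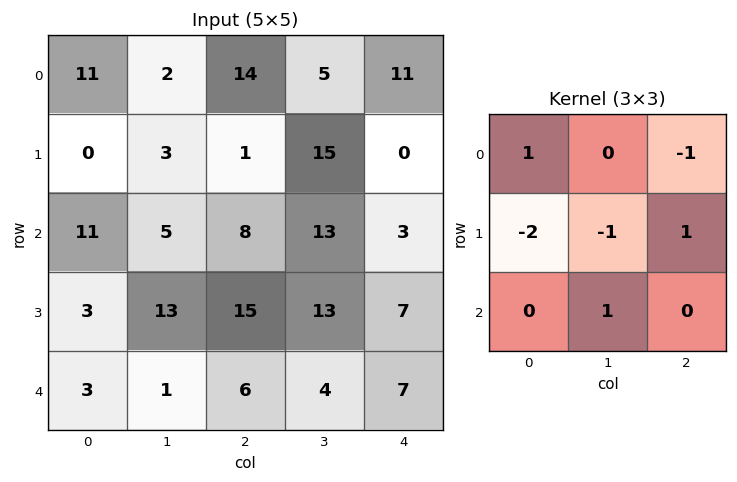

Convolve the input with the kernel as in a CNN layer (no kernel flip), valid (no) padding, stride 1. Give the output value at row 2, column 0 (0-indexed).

The receptive field on the input at this output position is [11 5 8 / 3 13 15 / 3 1 6]. Elementwise product with the kernel and sum: 11·1 + 8·-1 + 3·-2 + 13·-1 + 15·1 + 1·1.

0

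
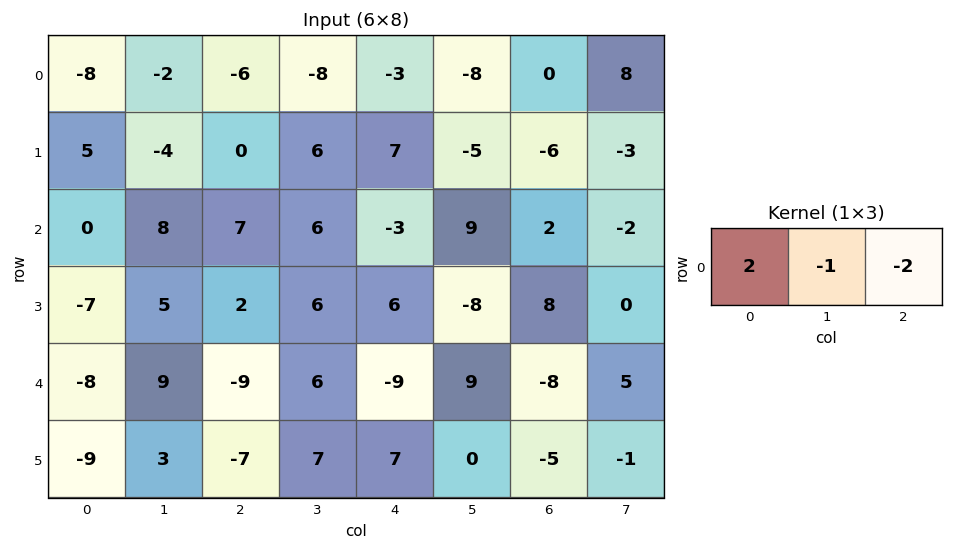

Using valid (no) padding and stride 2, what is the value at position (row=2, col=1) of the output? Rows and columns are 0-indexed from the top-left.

The receptive field on the input at this output position is [-9 6 -9]. Elementwise product with the kernel and sum: -9·2 + 6·-1 + -9·-2.

-6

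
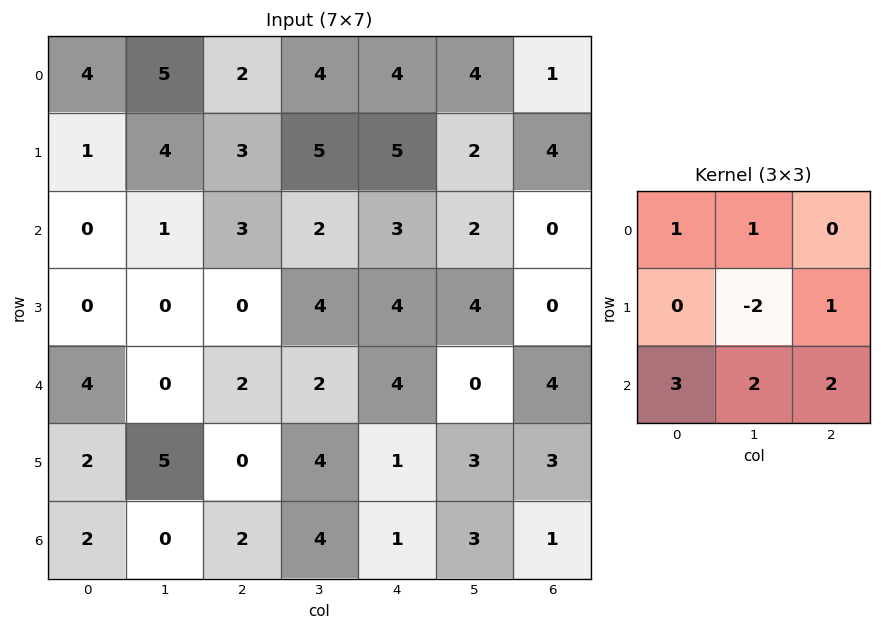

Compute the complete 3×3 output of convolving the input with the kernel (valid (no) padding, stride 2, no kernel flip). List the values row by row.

12 20 21
17 19 17
4 13 12

Output[0,0]: The receptive field on the input at this output position is [4 5 2 / 1 4 3 / 0 1 3]. Elementwise product with the kernel and sum: 4·1 + 5·1 + 4·-2 + 3·1 + 0·3 + 1·2 + 3·2.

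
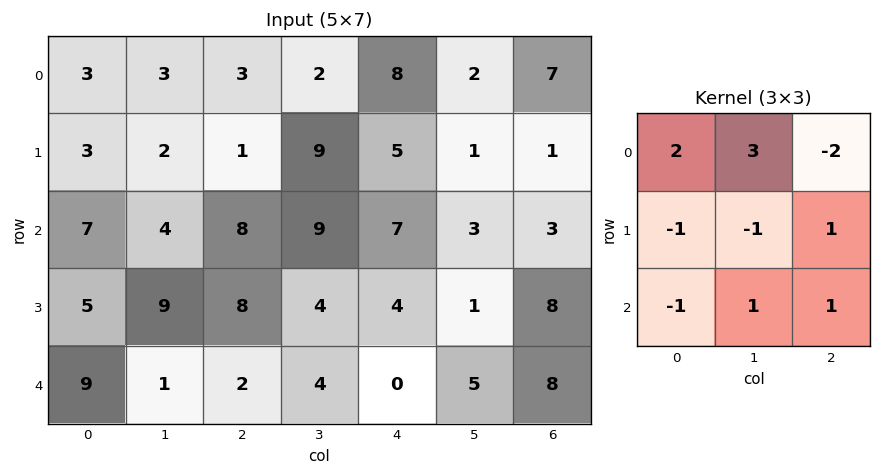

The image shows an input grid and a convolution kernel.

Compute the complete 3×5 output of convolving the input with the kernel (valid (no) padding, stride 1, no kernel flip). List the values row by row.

Output[0,0]: The receptive field on the input at this output position is [3 3 3 / 3 2 1 / 7 4 8]. Elementwise product with the kernel and sum: 3·2 + 3·3 + 3·-2 + 3·-1 + 2·-1 + 1·1 + 7·-1 + 4·1 + 8·1.

10 30 -1 12 2
19 -11 9 19 9
-2 6 23 27 33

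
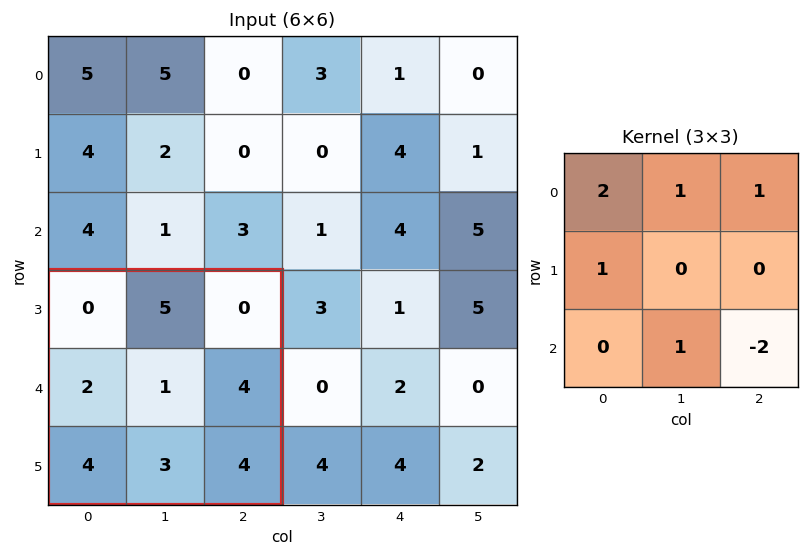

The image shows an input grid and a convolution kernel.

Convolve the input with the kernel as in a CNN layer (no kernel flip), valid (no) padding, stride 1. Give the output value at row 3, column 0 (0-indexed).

The receptive field on the input at this output position is [0 5 0 / 2 1 4 / 4 3 4]. Elementwise product with the kernel and sum: 0·2 + 5·1 + 0·1 + 2·1 + 3·1 + 4·-2.

2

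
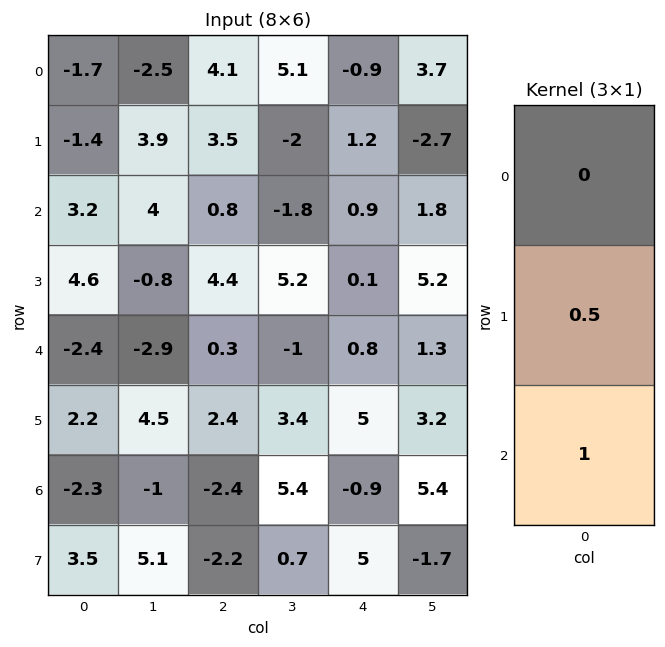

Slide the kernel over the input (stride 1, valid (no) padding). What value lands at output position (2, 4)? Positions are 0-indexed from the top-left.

The receptive field on the input at this output position is [0.9 / 0.1 / 0.8]. Elementwise product with the kernel and sum: 0.1·0.5 + 0.8·1.

0.85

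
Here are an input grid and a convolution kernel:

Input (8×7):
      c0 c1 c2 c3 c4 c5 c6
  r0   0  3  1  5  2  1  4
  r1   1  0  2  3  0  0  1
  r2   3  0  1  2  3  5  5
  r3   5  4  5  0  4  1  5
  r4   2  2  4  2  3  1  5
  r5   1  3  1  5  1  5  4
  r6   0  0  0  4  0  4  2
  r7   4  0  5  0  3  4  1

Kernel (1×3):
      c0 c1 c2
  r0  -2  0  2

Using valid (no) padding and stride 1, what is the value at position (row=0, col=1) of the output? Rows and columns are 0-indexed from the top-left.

4

The receptive field on the input at this output position is [3 1 5]. Elementwise product with the kernel and sum: 3·-2 + 5·2.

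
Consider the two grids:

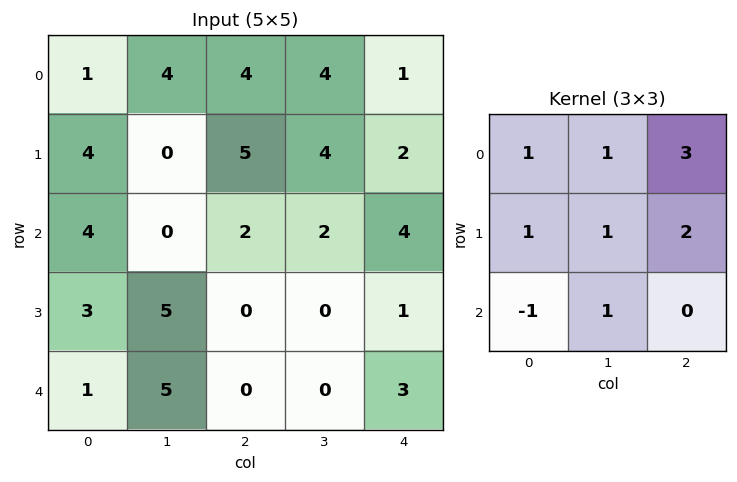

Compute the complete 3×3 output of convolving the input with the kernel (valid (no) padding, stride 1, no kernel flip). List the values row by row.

27 35 24
29 18 27
22 8 18

Output[0,0]: The receptive field on the input at this output position is [1 4 4 / 4 0 5 / 4 0 2]. Elementwise product with the kernel and sum: 1·1 + 4·1 + 4·3 + 4·1 + 0·1 + 5·2 + 4·-1 + 0·1.
Output[0,1]: The receptive field on the input at this output position is [4 4 4 / 0 5 4 / 0 2 2]. Elementwise product with the kernel and sum: 4·1 + 4·1 + 4·3 + 0·1 + 5·1 + 4·2 + 0·-1 + 2·1.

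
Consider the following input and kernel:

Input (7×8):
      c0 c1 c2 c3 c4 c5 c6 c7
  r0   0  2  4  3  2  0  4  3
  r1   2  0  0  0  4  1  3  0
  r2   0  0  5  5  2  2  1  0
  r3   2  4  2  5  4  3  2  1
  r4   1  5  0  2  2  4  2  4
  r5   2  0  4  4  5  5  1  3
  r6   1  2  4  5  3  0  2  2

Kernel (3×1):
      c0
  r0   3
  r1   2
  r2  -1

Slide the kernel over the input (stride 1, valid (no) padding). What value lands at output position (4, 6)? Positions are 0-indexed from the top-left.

The receptive field on the input at this output position is [2 / 1 / 2]. Elementwise product with the kernel and sum: 2·3 + 1·2 + 2·-1.

6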